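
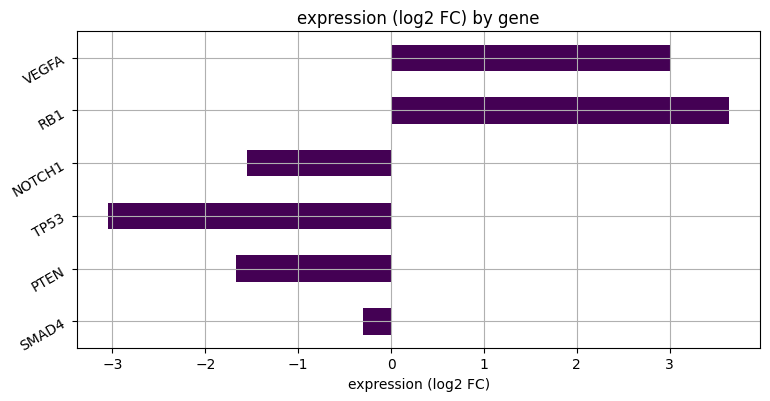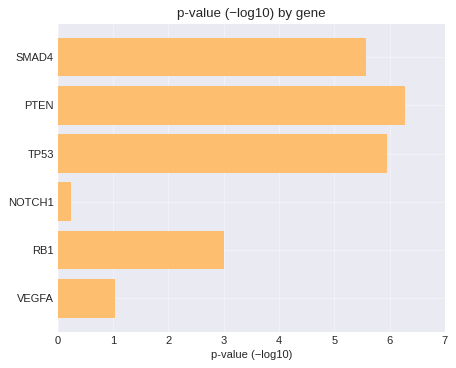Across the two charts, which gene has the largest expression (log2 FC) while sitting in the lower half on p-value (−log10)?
Chart 2 median p-value (−log10) ≈ 4; below-median genes: NOTCH1, RB1, VEGFA. Among those, RB1 has the highest expression (log2 FC) (≈ 3.5).

RB1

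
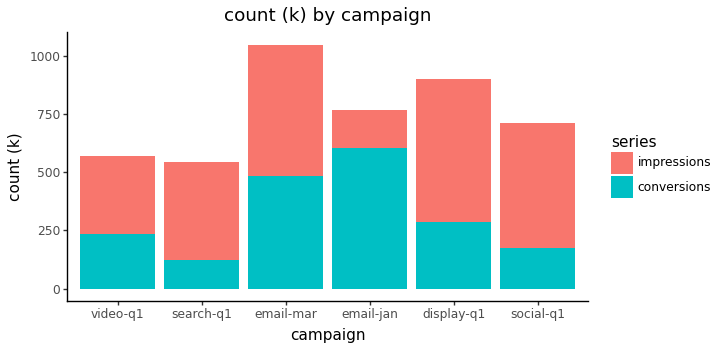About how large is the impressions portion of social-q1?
impressions top ≈ 700, bottom ≈ 200; segment ≈ 500.

≈ 500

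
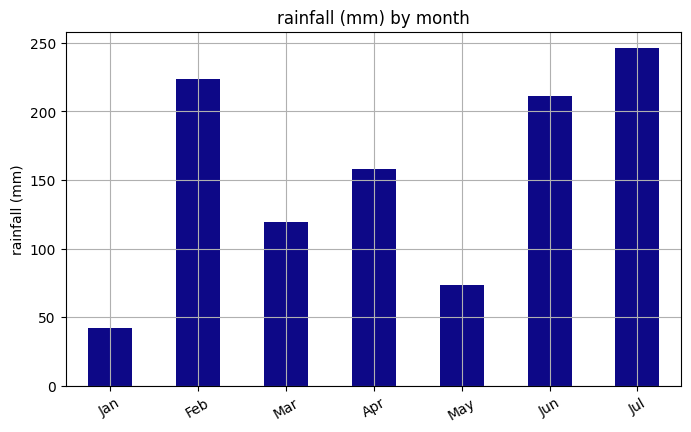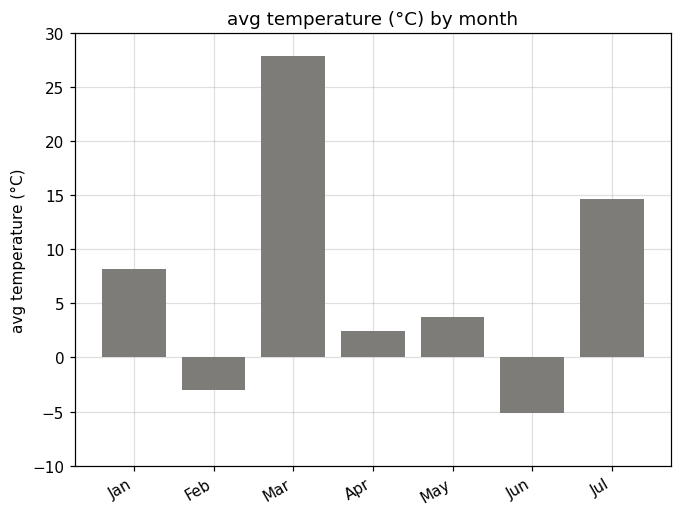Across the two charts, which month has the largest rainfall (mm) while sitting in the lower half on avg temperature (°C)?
Feb

Chart 2 median avg temperature (°C) ≈ 5; below-median months: Feb, Apr, Jun. Among those, Feb has the highest rainfall (mm) (≈ 225).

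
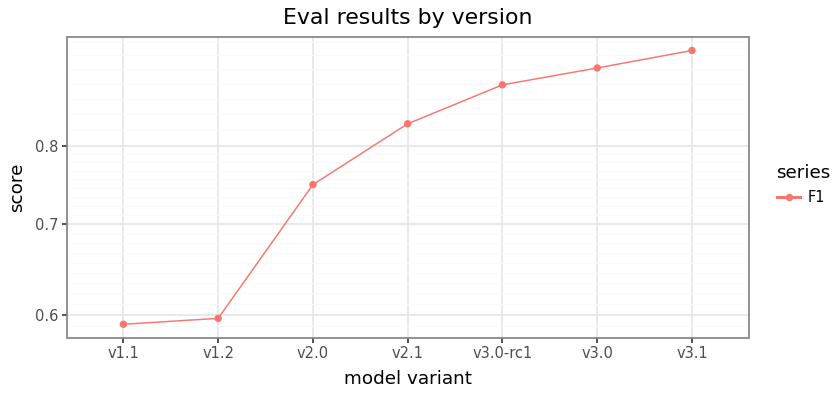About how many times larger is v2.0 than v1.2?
v2.0 ≈ 0.75, v1.2 ≈ 0.60; 0.75/0.60 ≈ 1.25.

≈ 1.25×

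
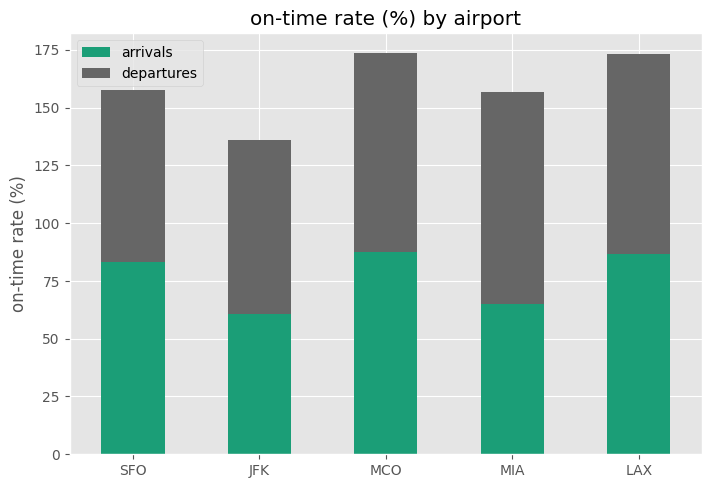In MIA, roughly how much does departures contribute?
departures top ≈ 160, bottom ≈ 60; segment ≈ 100.

≈ 100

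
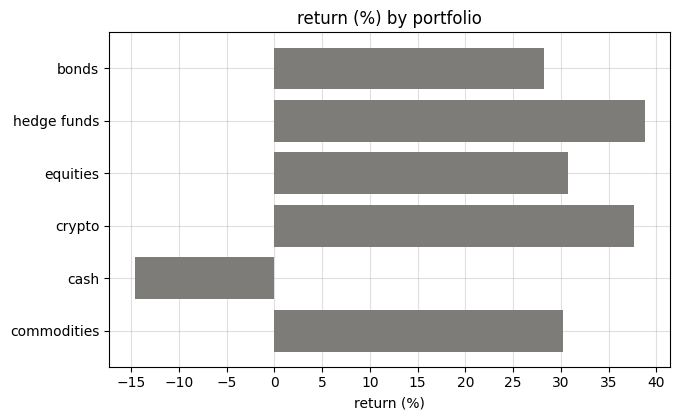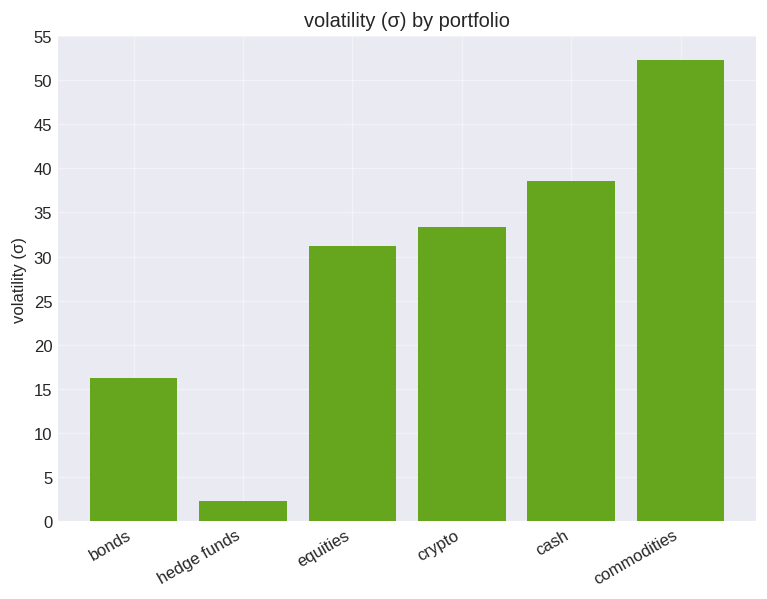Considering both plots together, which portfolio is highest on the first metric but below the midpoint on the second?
hedge funds

Chart 2 median volatility (σ) ≈ 30; below-median portfolios: bonds, hedge funds, equities. Among those, hedge funds has the highest return (%) (≈ 40).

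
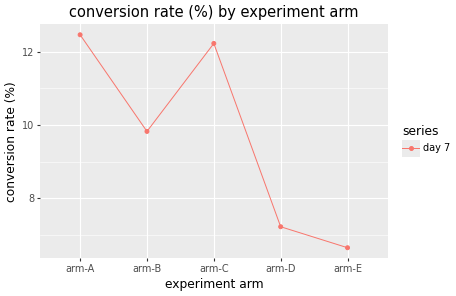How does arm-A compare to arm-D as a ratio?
≈ 1.79×

arm-A ≈ 12.5, arm-D ≈ 7.0; 12.5/7.0 ≈ 1.79.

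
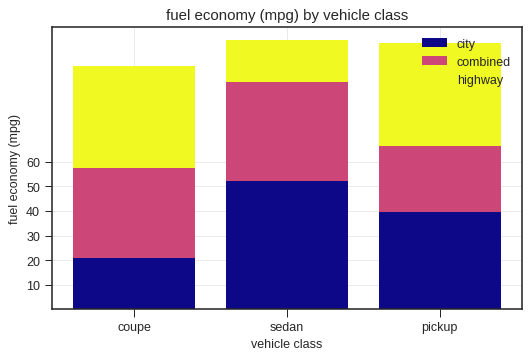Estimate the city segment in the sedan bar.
≈ 50

city top ≈ 50, bottom ≈ 0; segment ≈ 50.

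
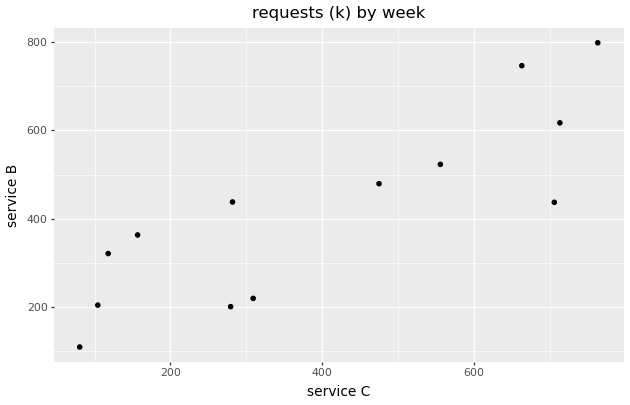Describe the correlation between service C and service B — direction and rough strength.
Points are positively correlated; strong (|r| ≈ 0.8).

positive, strong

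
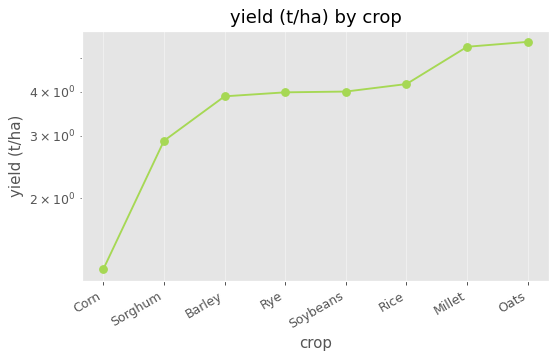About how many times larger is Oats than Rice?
Oats ≈ 5.5, Rice ≈ 4.0; 5.5/4.0 ≈ 1.38.

≈ 1.38×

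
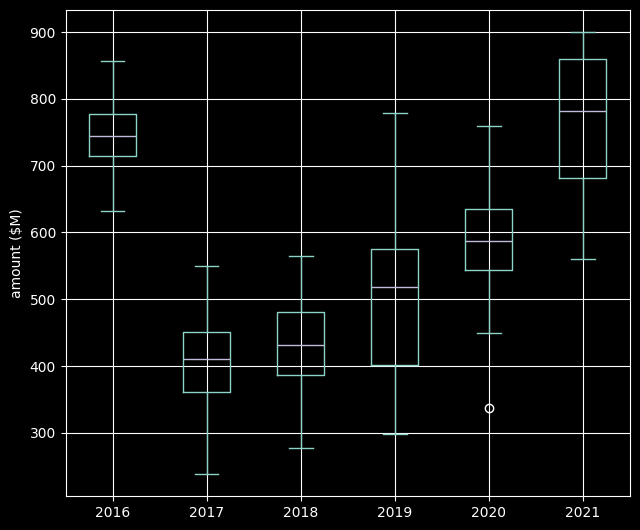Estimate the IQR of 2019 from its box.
Q3 ≈ 600, Q1 ≈ 400; IQR ≈ 200.

≈ 200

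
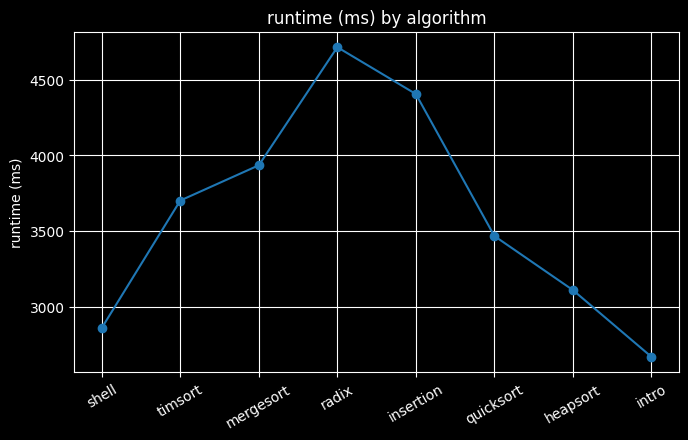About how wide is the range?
≈ 2200

Max radix ≈ 4800, min intro ≈ 2600; range ≈ 2200.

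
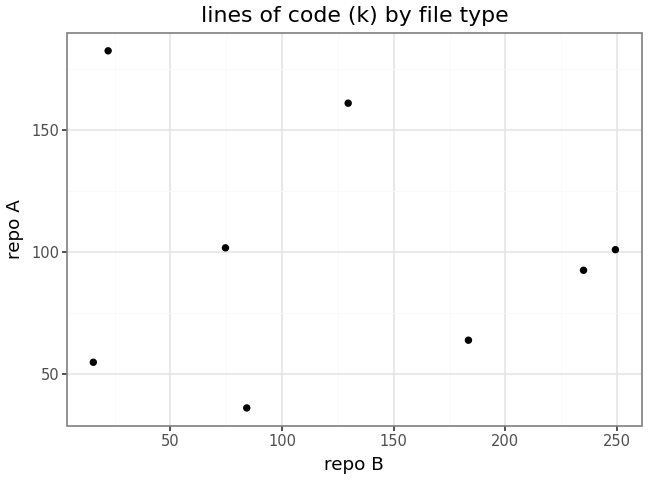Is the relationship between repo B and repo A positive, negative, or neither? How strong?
no clear correlation

Points are roughly uncorrelated; weak (|r| ≈ 0.1).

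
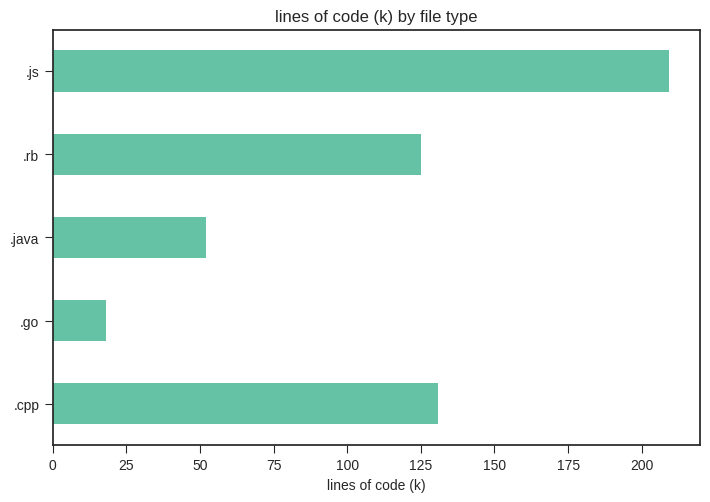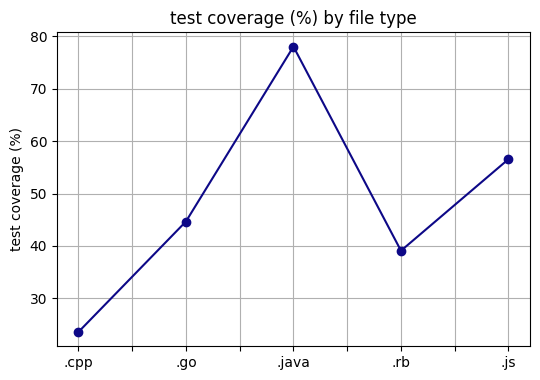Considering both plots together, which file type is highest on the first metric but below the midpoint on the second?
.cpp

Chart 2 median test coverage (%) ≈ 40; below-median file types: .cpp, .rb. Among those, .cpp has the highest lines of code (k) (≈ 140).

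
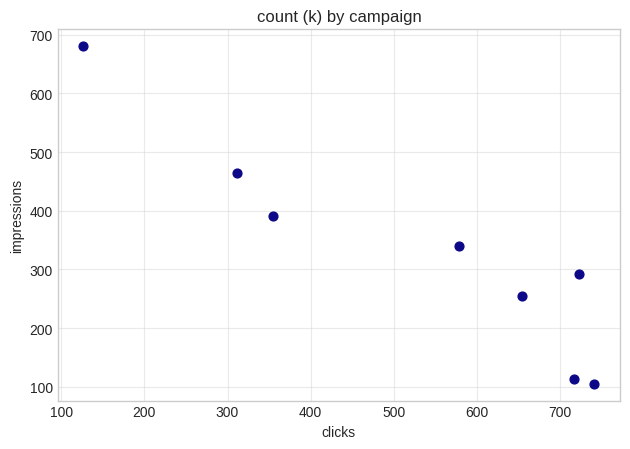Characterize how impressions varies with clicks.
negative, strong

Points are negatively correlated; strong (|r| ≈ 0.9).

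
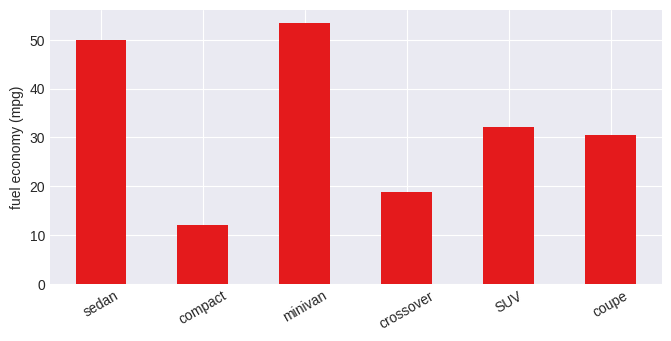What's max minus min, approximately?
≈ 45

Max minivan ≈ 55, min compact ≈ 10; range ≈ 45.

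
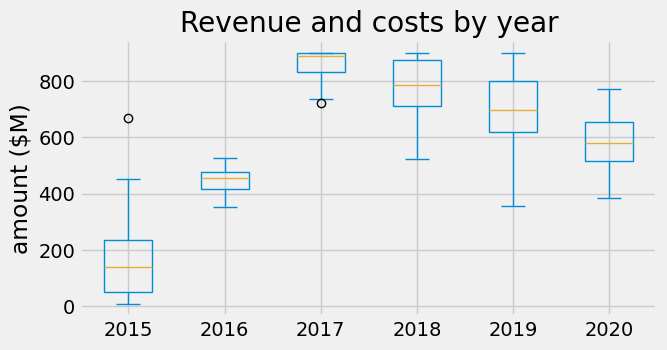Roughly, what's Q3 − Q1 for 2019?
Q3 ≈ 800, Q1 ≈ 600; IQR ≈ 200.

≈ 200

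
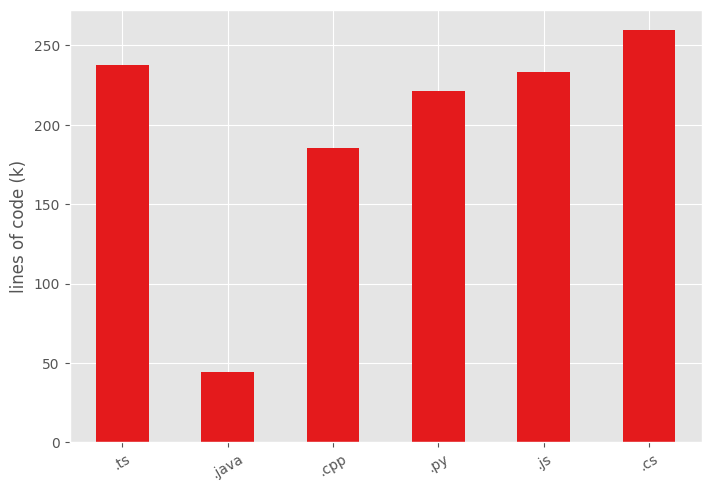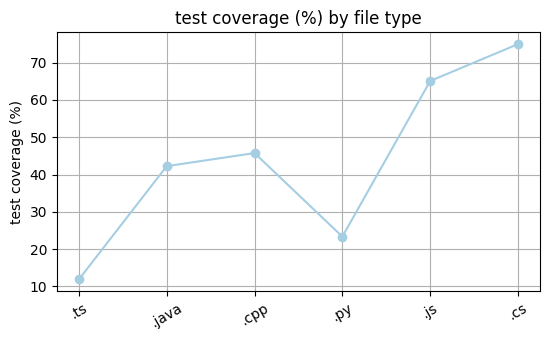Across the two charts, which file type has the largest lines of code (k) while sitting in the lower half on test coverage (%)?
Chart 2 median test coverage (%) ≈ 40; below-median file types: .ts, .java, .py. Among those, .ts has the highest lines of code (k) (≈ 250).

.ts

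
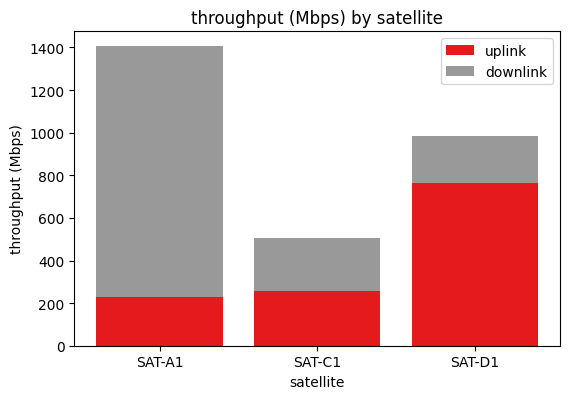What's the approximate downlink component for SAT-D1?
≈ 200

downlink top ≈ 1000, bottom ≈ 800; segment ≈ 200.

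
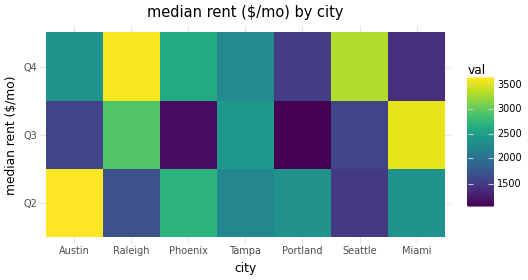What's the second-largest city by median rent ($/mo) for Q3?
Top 3 for Q3: Miami ≈ 3500, Raleigh ≈ 3000, Tampa ≈ 2500.

Raleigh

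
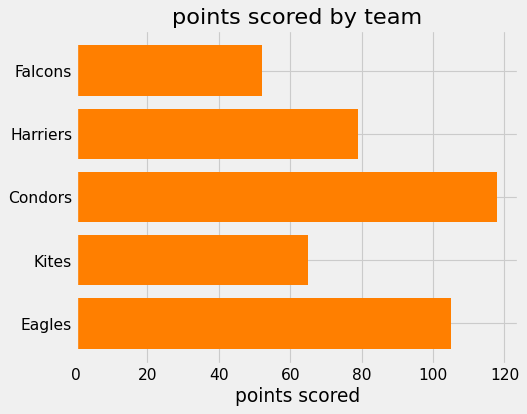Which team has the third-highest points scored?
Harriers

Top 4: Condors ≈ 120, Eagles ≈ 100, Harriers ≈ 80, Kites ≈ 60.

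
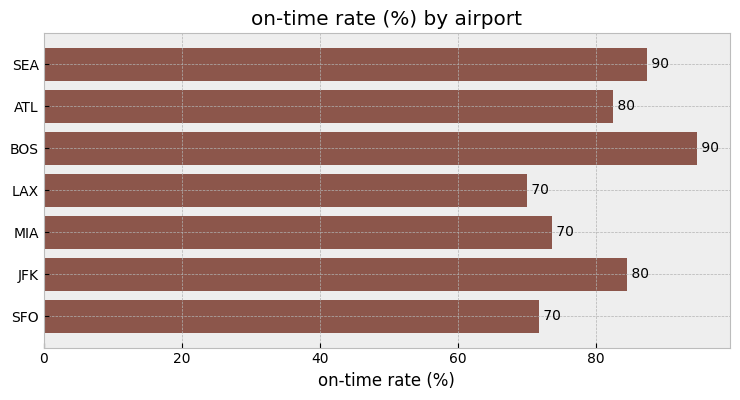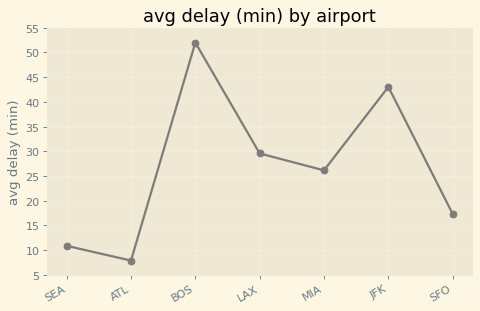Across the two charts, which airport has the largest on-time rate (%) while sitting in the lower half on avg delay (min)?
Chart 2 median avg delay (min) ≈ 25; below-median airports: SEA, ATL, SFO. Among those, SEA has the highest on-time rate (%) (≈ 90).

SEA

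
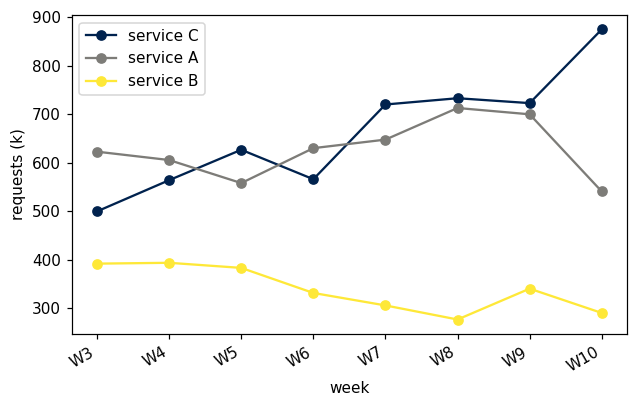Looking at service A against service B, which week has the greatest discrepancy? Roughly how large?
W8, ≈ 400 k

W8: service A ≈ 700, service B ≈ 300 → gap ≈ 400. Next-largest (W9) is only ≈ 350.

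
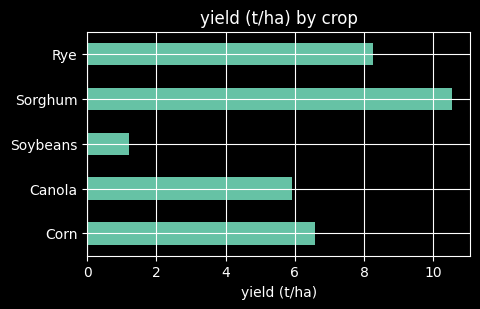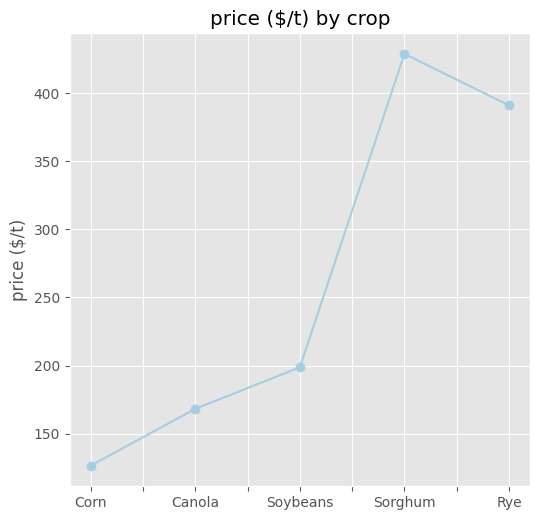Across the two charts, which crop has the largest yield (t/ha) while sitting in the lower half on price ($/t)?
Corn

Chart 2 median price ($/t) ≈ 200; below-median crops: Corn, Canola. Among those, Corn has the highest yield (t/ha) (≈ 7).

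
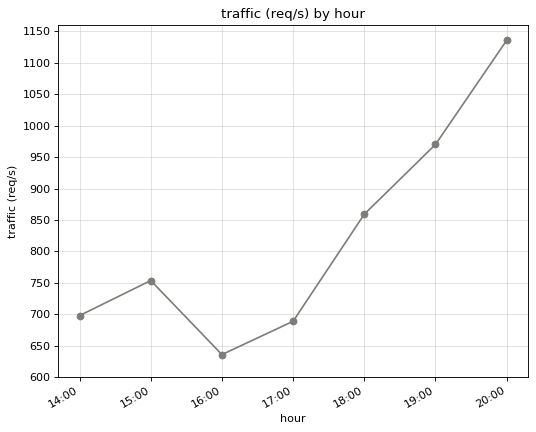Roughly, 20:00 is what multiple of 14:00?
≈ 1.64×

20:00 ≈ 1150, 14:00 ≈ 700; 1150/700 ≈ 1.64.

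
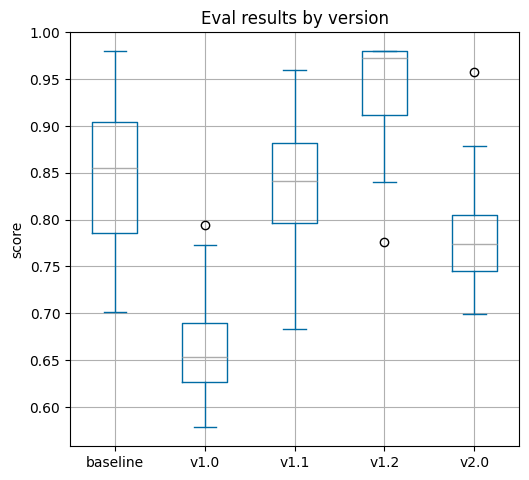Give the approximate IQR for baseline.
≈ 0.10

Q3 ≈ 0.90, Q1 ≈ 0.80; IQR ≈ 0.10.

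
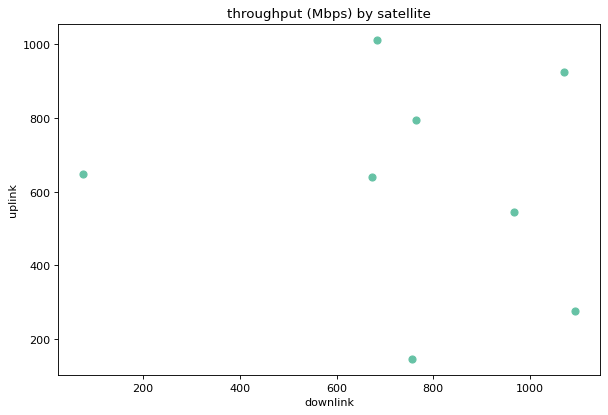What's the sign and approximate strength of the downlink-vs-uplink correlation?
Points are roughly uncorrelated; weak (|r| ≈ 0.1).

no clear correlation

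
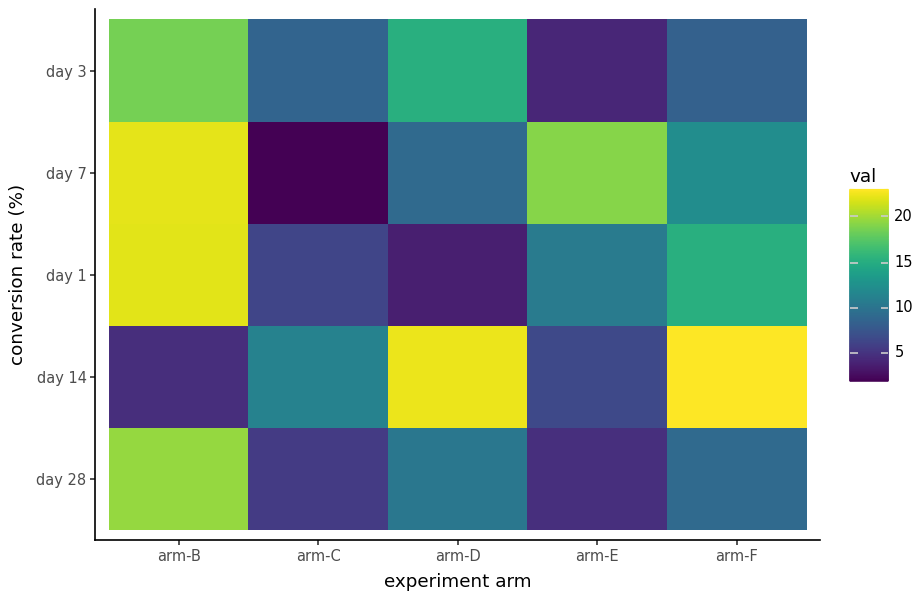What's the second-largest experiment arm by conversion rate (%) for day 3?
Top 3 for day 3: arm-B ≈ 18, arm-D ≈ 16, arm-C ≈ 8.

arm-D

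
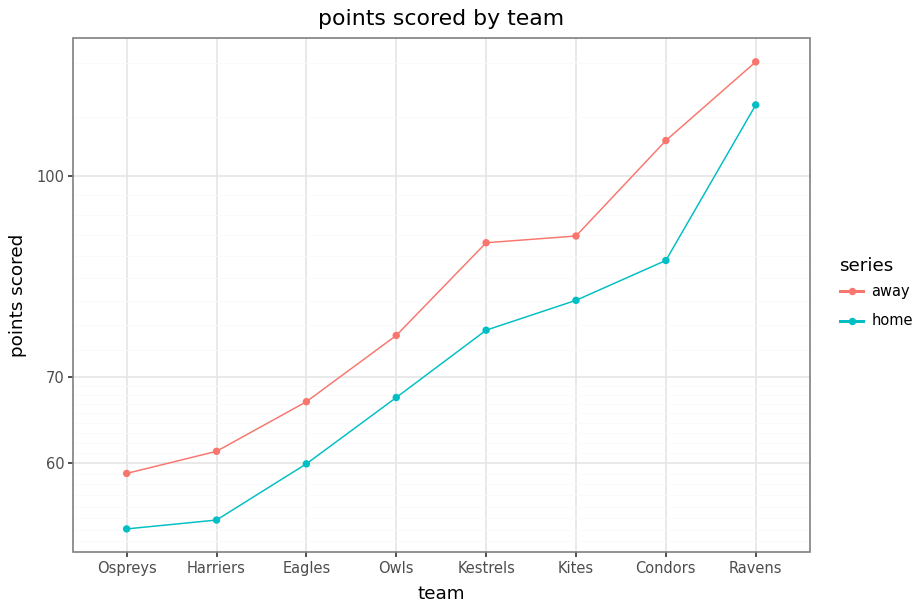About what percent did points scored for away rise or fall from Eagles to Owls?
≈ +14.3%

Eagles ≈ 70, Owls ≈ 80; (80 − 70) / 70 ≈ +14.3%.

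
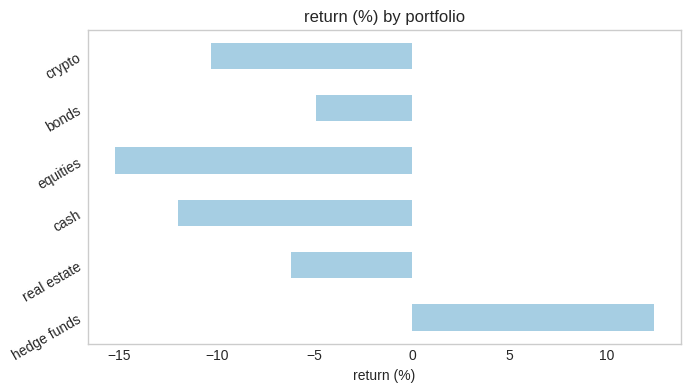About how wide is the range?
≈ 25

Max hedge funds ≈ 10, min equities ≈ -15; range ≈ 25.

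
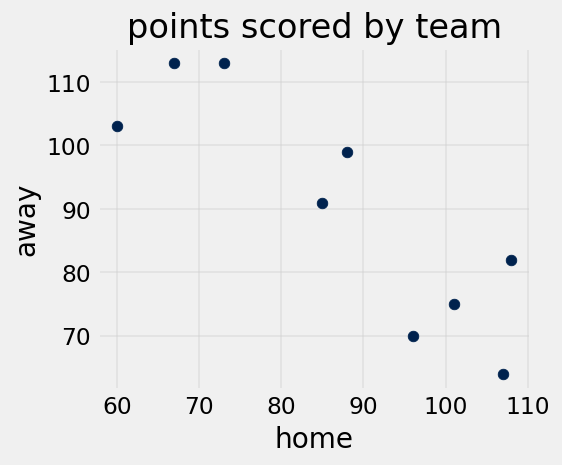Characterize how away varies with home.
negative, strong

Points are negatively correlated; strong (|r| ≈ 0.9).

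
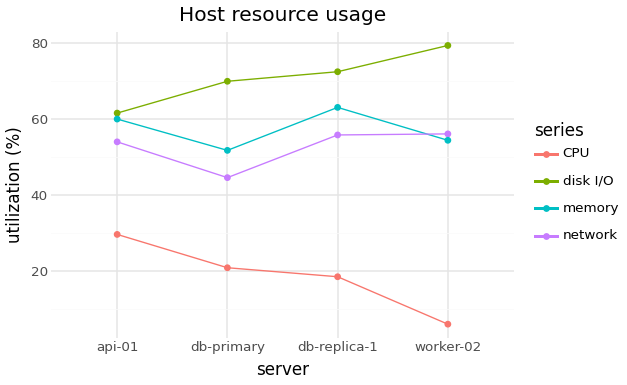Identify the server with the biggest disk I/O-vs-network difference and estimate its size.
db-primary, ≈ 30 %

db-primary: disk I/O ≈ 70, network ≈ 40 → gap ≈ 30. Next-largest (worker-02) is only ≈ 20.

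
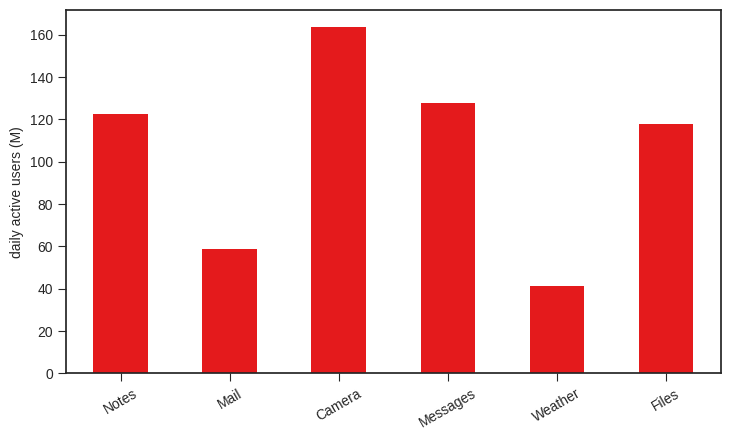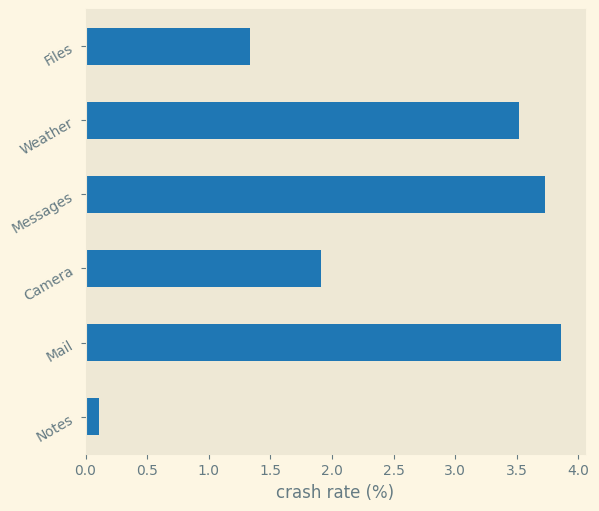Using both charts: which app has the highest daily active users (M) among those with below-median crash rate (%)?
Camera

Chart 2 median crash rate (%) ≈ 2.5; below-median apps: Notes, Camera, Files. Among those, Camera has the highest daily active users (M) (≈ 160).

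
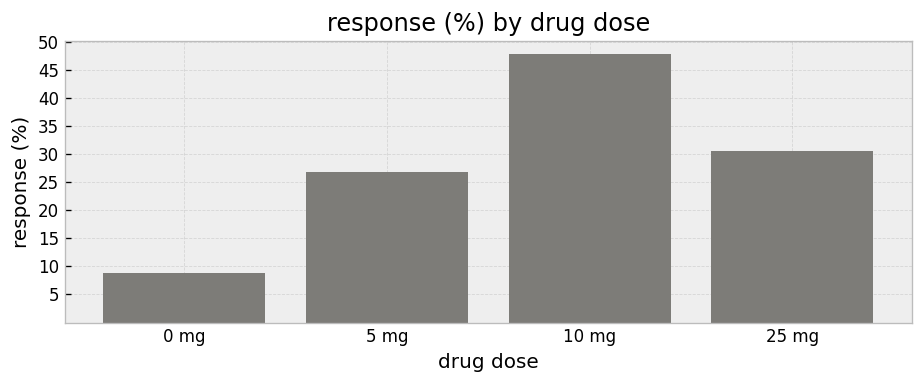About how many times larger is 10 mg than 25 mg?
10 mg ≈ 50, 25 mg ≈ 30; 50/30 ≈ 1.67.

≈ 1.67×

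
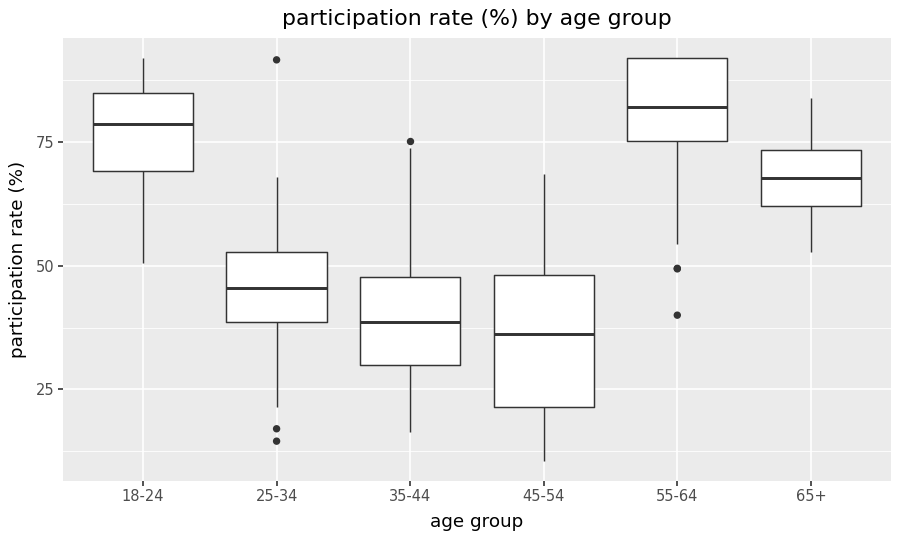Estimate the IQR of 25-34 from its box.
Q3 ≈ 55, Q1 ≈ 40; IQR ≈ 15.

≈ 15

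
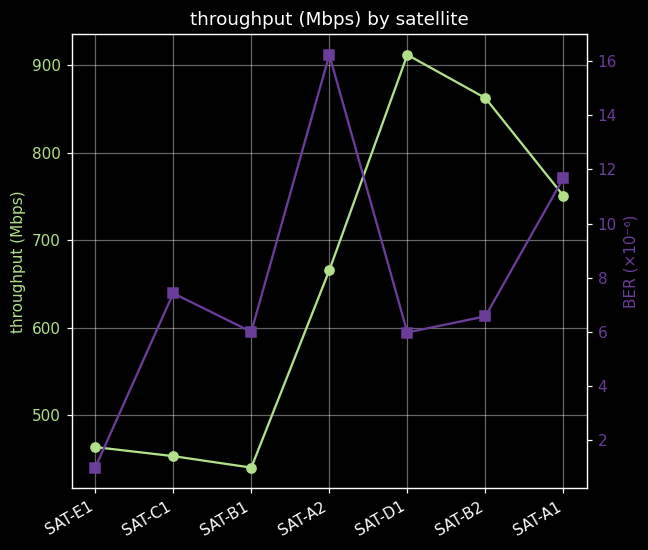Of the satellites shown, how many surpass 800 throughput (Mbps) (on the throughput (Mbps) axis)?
2

Above 800: SAT-D1, SAT-B2.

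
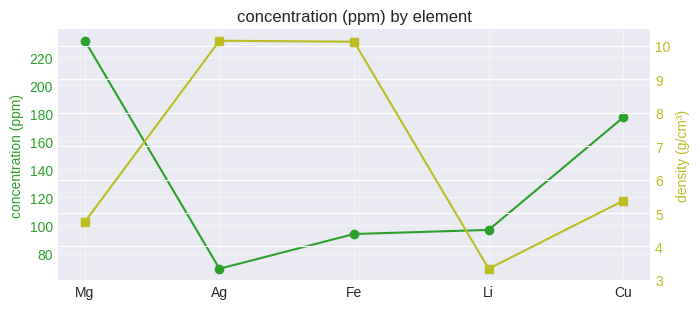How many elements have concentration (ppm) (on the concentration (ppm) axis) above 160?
Above 160: Mg, Cu.

2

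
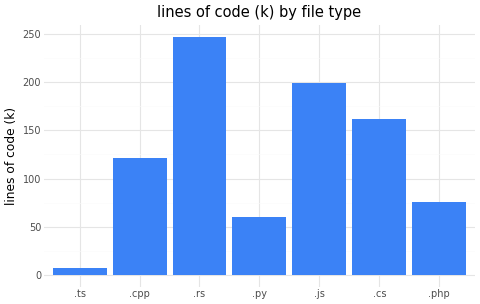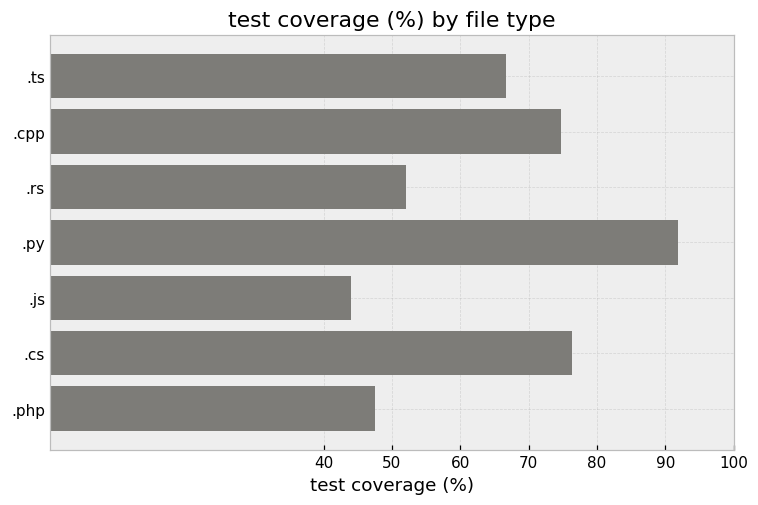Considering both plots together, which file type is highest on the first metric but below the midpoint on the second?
Chart 2 median test coverage (%) ≈ 70; below-median file types: .rs, .js, .php. Among those, .rs has the highest lines of code (k) (≈ 250).

.rs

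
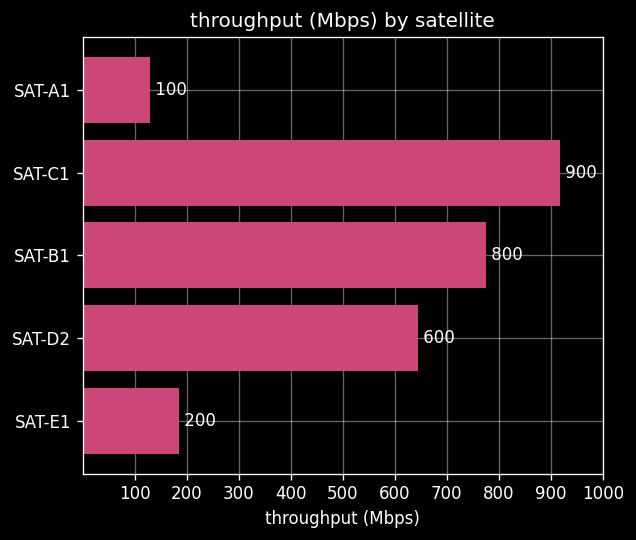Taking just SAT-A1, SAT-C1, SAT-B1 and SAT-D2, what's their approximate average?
(100 + 900 + 800 + 600) / 4 ≈ 600.

≈ 600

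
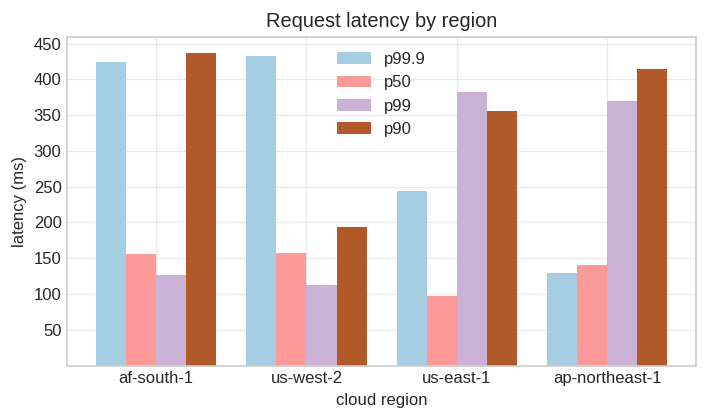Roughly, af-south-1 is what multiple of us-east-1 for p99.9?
af-south-1 ≈ 400, us-east-1 ≈ 250; 400/250 ≈ 1.6.

≈ 1.6×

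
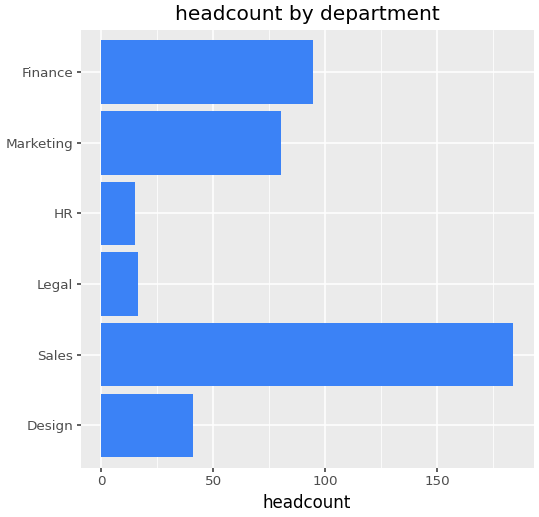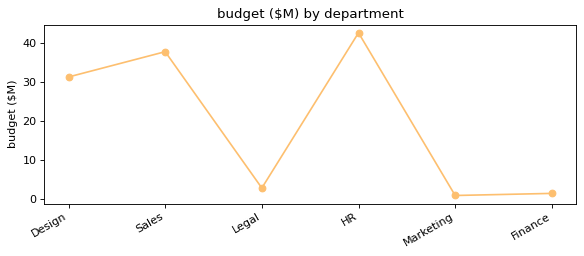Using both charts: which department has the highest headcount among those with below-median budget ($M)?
Chart 2 median budget ($M) ≈ 15; below-median departments: Legal, Marketing, Finance. Among those, Finance has the highest headcount (≈ 100).

Finance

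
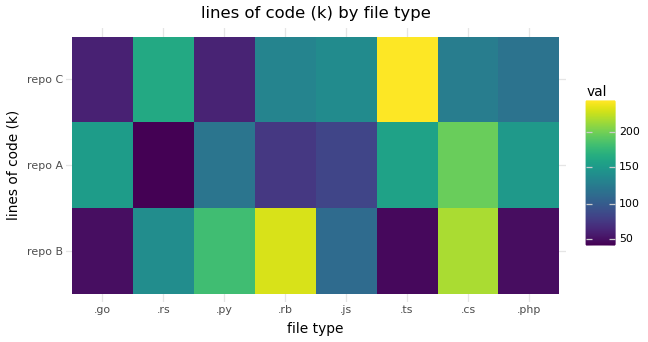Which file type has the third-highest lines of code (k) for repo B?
.py

Top 4 for repo B: .rb ≈ 240, .cs ≈ 220, .py ≈ 180, .rs ≈ 140.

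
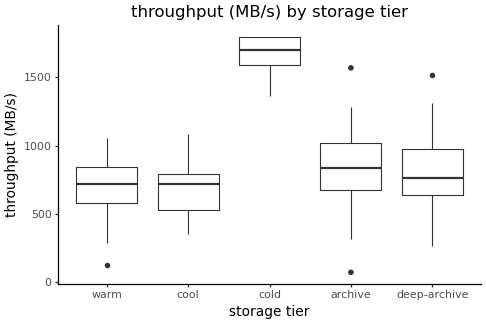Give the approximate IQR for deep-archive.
≈ 400

Q3 ≈ 1000, Q1 ≈ 600; IQR ≈ 400.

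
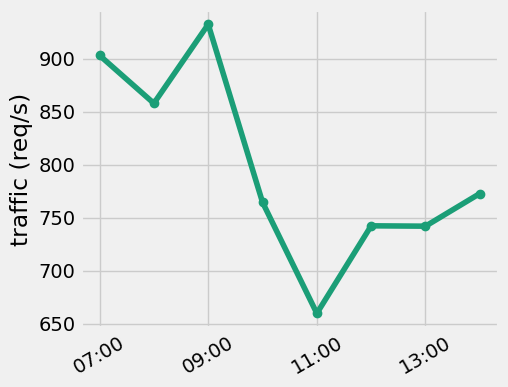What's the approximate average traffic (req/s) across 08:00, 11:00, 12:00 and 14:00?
(850 + 650 + 750 + 775) / 4 ≈ 756.

≈ 756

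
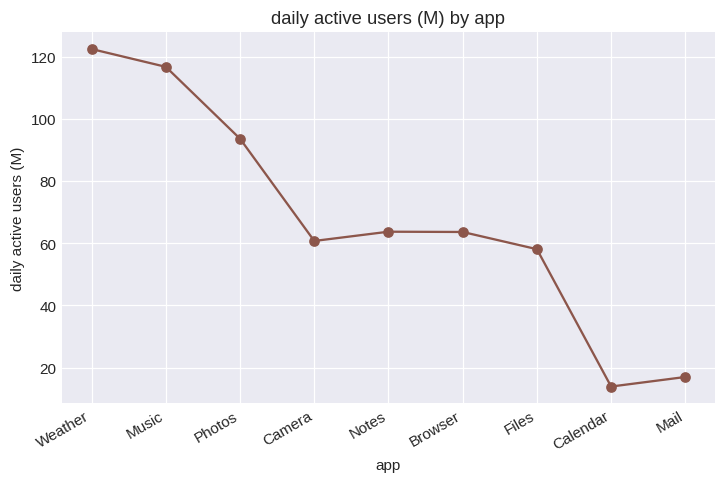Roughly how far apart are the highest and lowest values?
Max Weather ≈ 120, min Calendar ≈ 10; range ≈ 110.

≈ 110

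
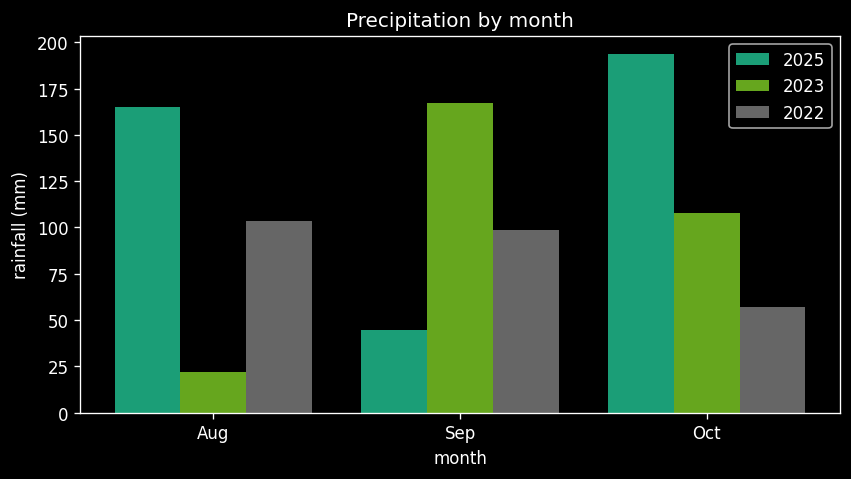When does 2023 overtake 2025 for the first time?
Aug: 2023 ≈ 20 vs 2025 ≈ 160 (not yet); Sep: 2023 ≈ 160 vs 2025 ≈ 40 (first crossover).

Sep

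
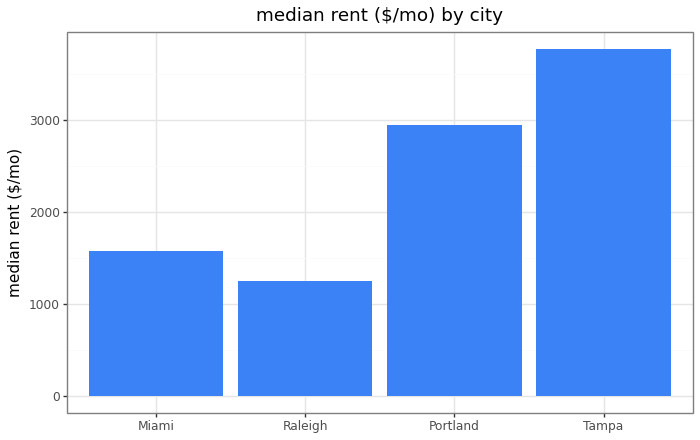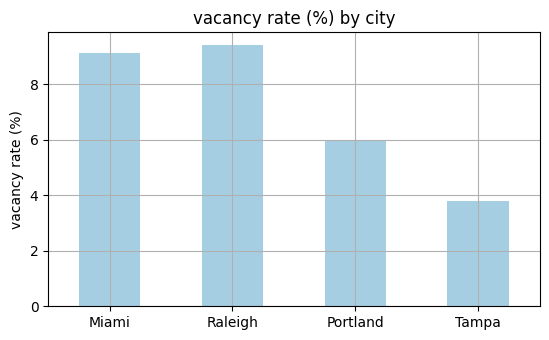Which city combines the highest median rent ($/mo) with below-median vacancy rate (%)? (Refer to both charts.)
Tampa

Chart 2 median vacancy rate (%) ≈ 8; below-median cities: Portland, Tampa. Among those, Tampa has the highest median rent ($/mo) (≈ 4000).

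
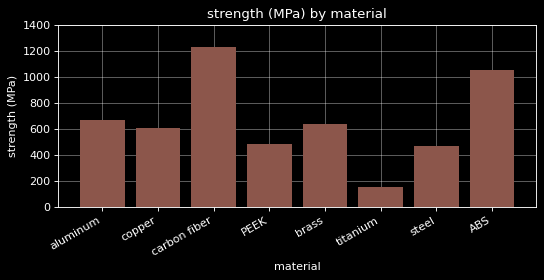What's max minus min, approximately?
≈ 1000

Max carbon fiber ≈ 1200, min titanium ≈ 200; range ≈ 1000.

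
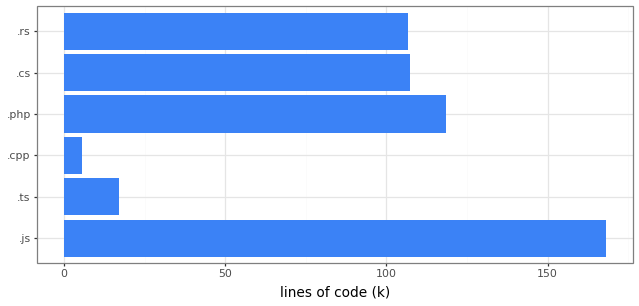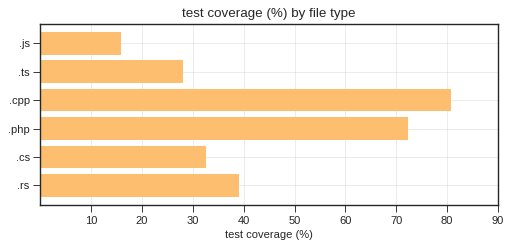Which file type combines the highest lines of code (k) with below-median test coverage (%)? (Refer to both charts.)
.js

Chart 2 median test coverage (%) ≈ 40; below-median file types: .js, .ts, .cs. Among those, .js has the highest lines of code (k) (≈ 160).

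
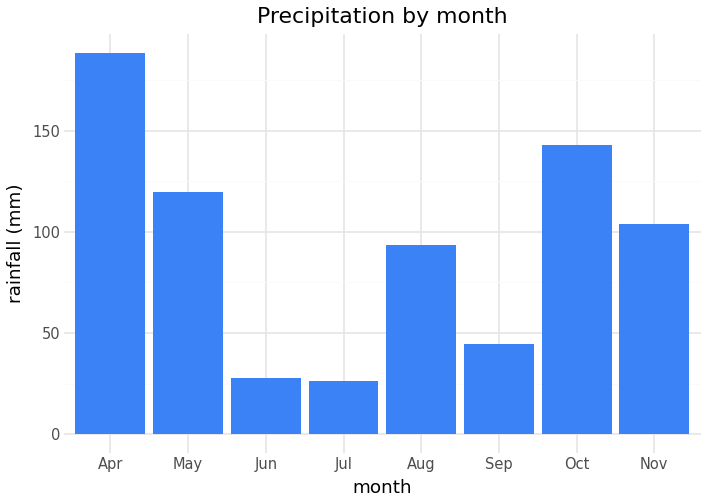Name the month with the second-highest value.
Top 3: Apr ≈ 180, Oct ≈ 140, May ≈ 120.

Oct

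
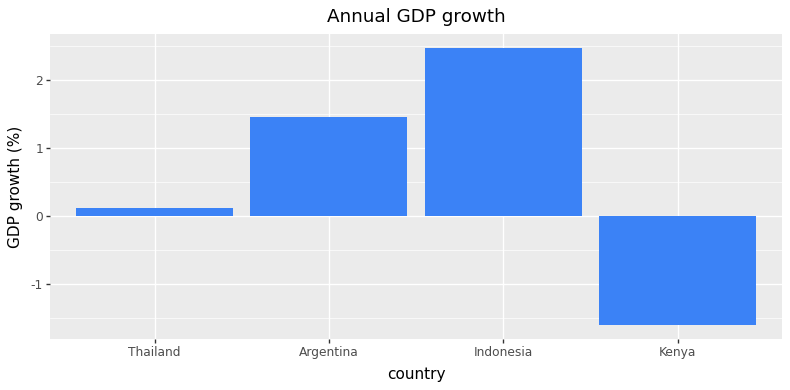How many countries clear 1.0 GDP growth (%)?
2

Above 1.0: Argentina, Indonesia.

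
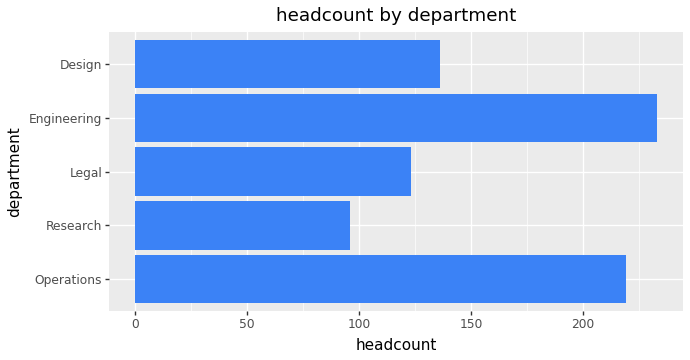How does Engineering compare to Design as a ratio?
≈ 1.71×

Engineering ≈ 240, Design ≈ 140; 240/140 ≈ 1.71.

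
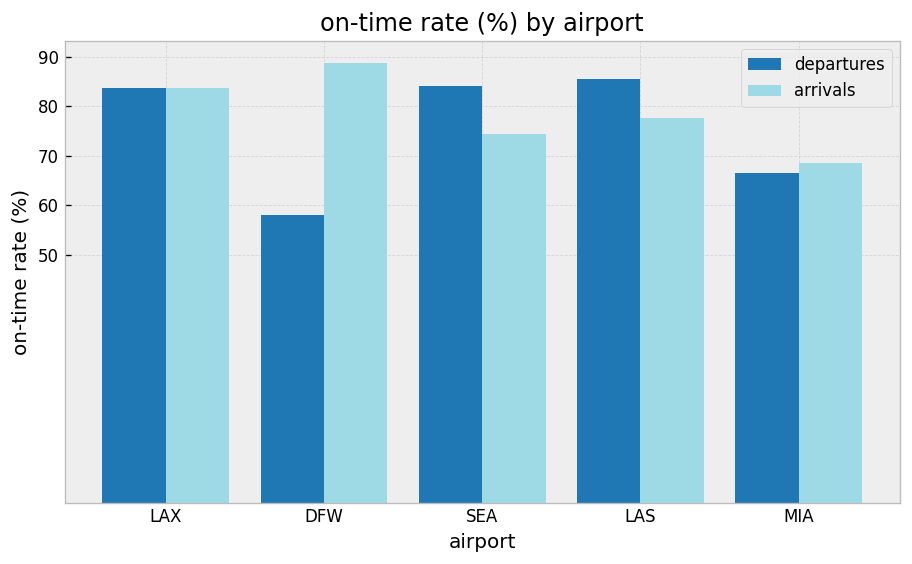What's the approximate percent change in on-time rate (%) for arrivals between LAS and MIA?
LAS ≈ 80, MIA ≈ 70; (70 − 80) / 80 ≈ -12.5%.

≈ -12.5%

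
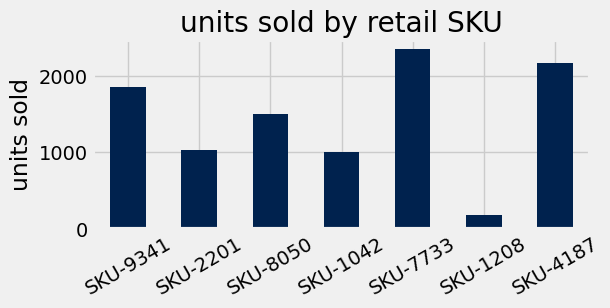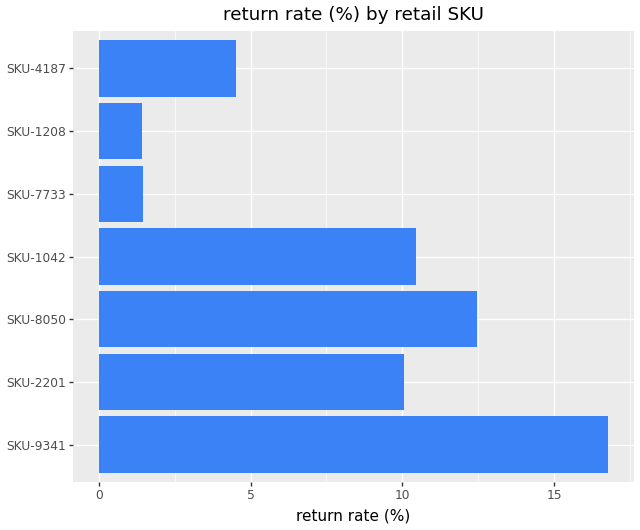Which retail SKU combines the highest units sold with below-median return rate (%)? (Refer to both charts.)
SKU-7733

Chart 2 median return rate (%) ≈ 10; below-median retail SKUs: SKU-7733, SKU-1208, SKU-4187. Among those, SKU-7733 has the highest units sold (≈ 2500).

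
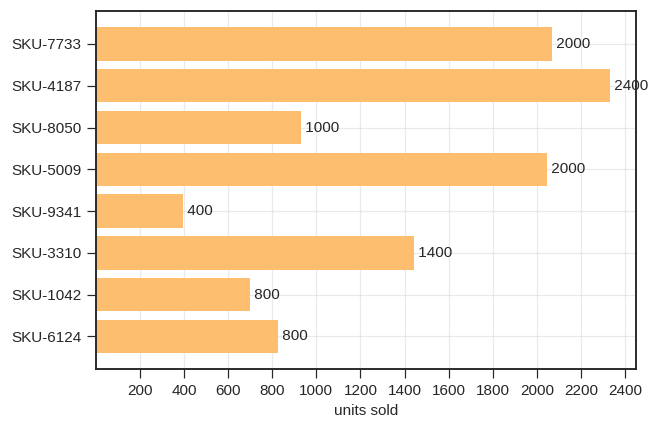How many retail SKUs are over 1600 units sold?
3

Above 1600: SKU-7733, SKU-4187, SKU-5009.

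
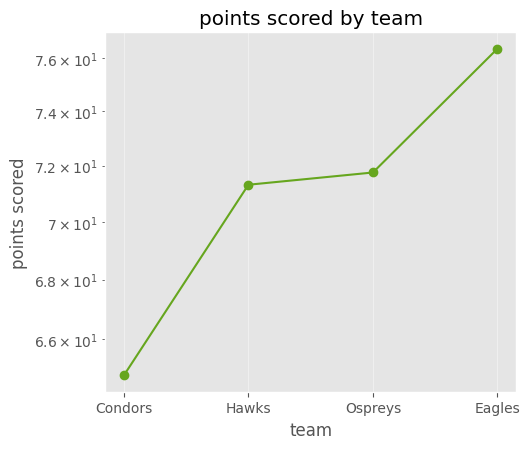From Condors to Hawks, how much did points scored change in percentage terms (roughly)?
≈ +9.2%

Condors ≈ 65, Hawks ≈ 71; (71 − 65) / 65 ≈ +9.2%.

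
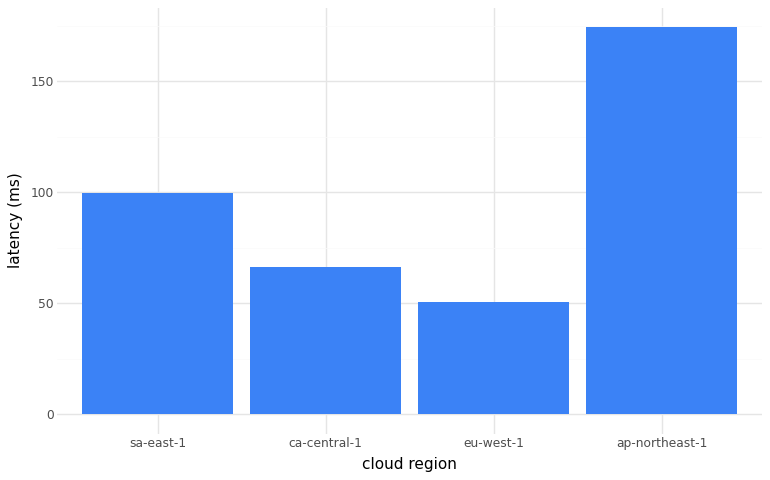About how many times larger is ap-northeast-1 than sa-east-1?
ap-northeast-1 ≈ 180, sa-east-1 ≈ 100; 180/100 ≈ 1.8.

≈ 1.8×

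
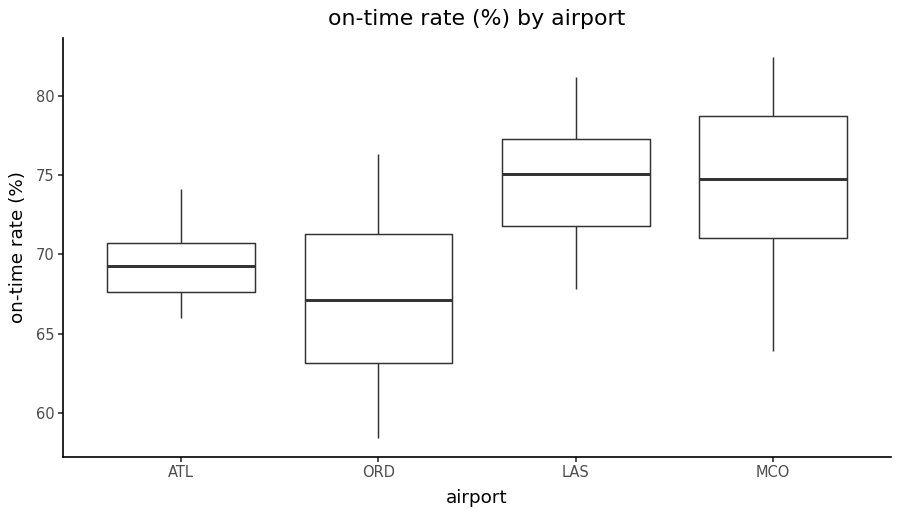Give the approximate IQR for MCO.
Q3 ≈ 79, Q1 ≈ 71; IQR ≈ 8.

≈ 8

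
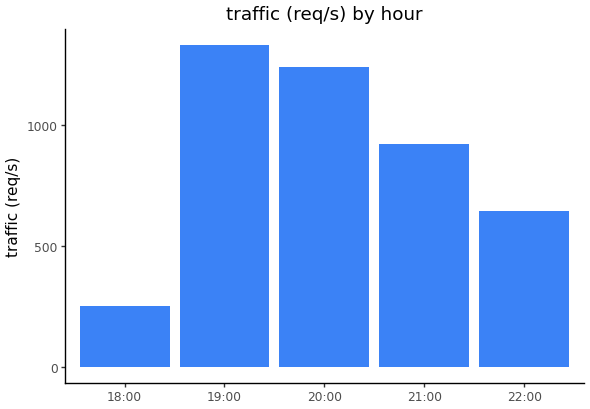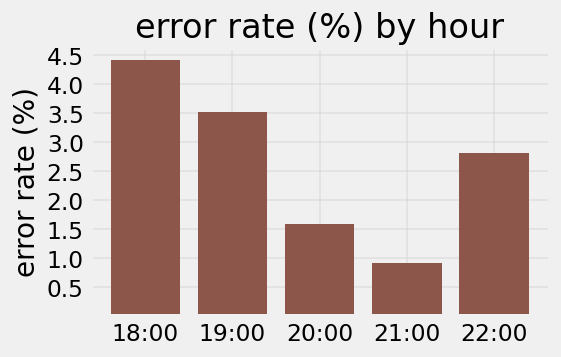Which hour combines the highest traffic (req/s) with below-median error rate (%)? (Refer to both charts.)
Chart 2 median error rate (%) ≈ 3; below-median hours: 20:00, 21:00. Among those, 20:00 has the highest traffic (req/s) (≈ 1200).

20:00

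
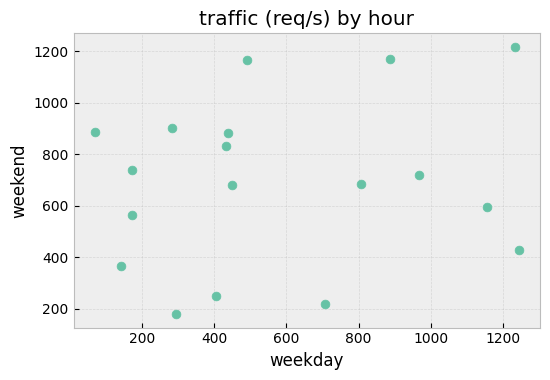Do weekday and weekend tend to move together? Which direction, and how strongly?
Points are roughly uncorrelated; weak (|r| ≈ 0.2).

no clear correlation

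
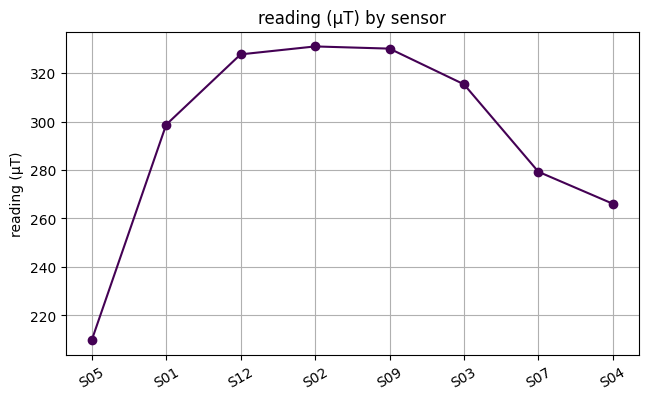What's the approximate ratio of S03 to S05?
S03 ≈ 320, S05 ≈ 200; 320/200 ≈ 1.6.

≈ 1.6×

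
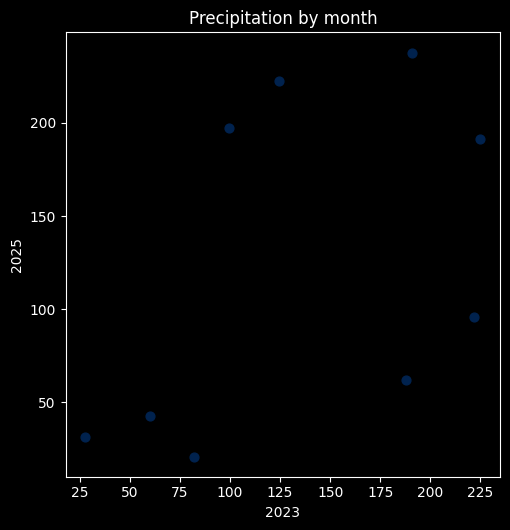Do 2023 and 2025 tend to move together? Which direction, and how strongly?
Points are positively correlated; moderate (|r| ≈ 0.5).

positive, moderate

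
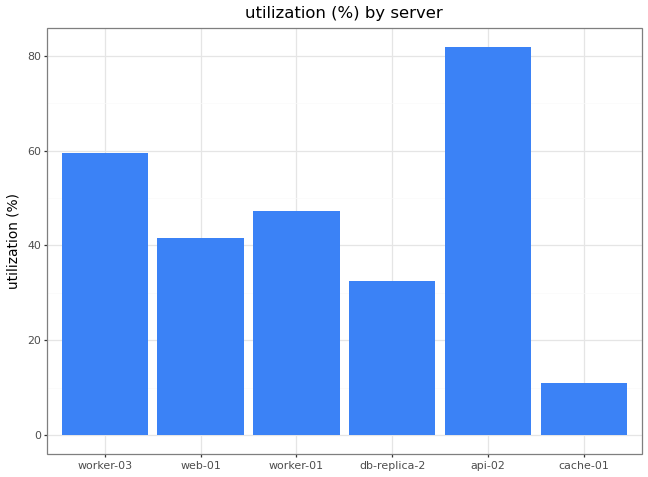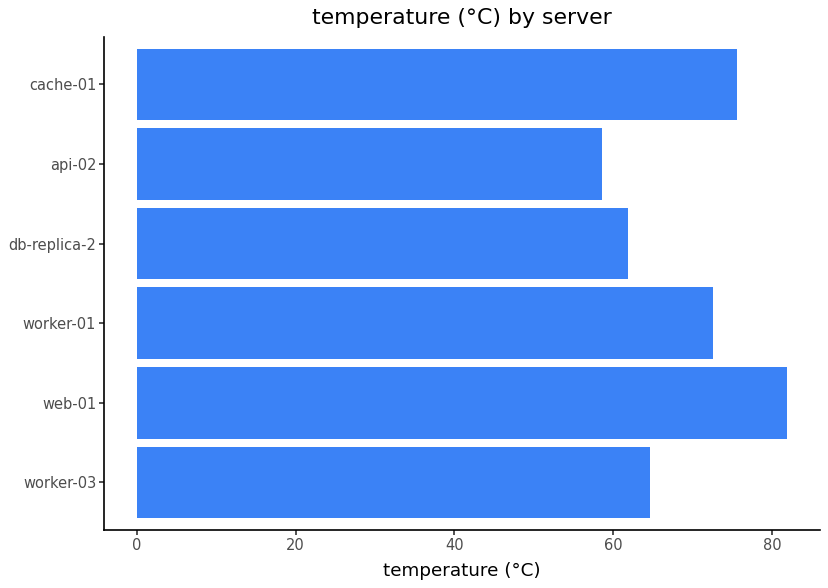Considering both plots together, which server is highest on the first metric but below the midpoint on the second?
api-02

Chart 2 median temperature (°C) ≈ 70; below-median servers: worker-03, db-replica-2, api-02. Among those, api-02 has the highest utilization (%) (≈ 80).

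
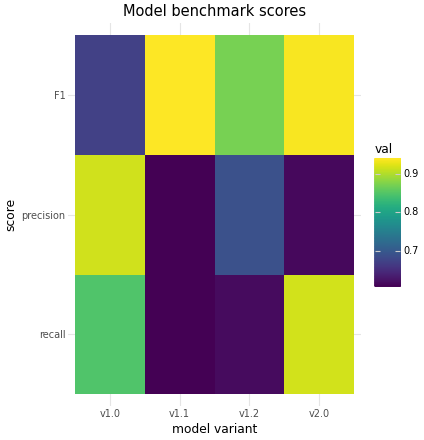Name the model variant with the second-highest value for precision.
v1.2

Top 3 for precision: v1.0 ≈ 0.90, v1.2 ≈ 0.70, v2.0 ≈ 0.60.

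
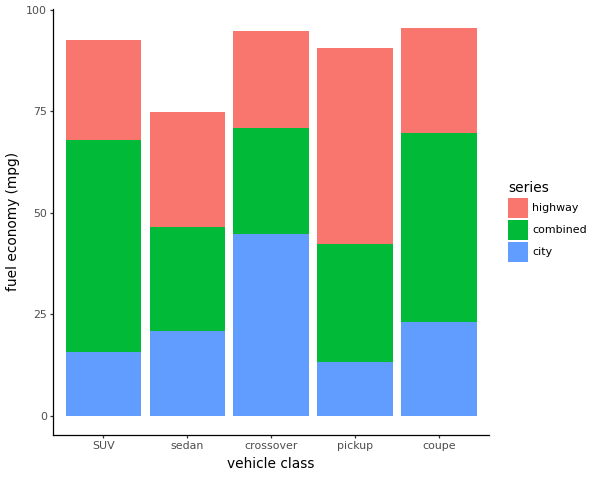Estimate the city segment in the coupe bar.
≈ 20

city top ≈ 20, bottom ≈ 0; segment ≈ 20.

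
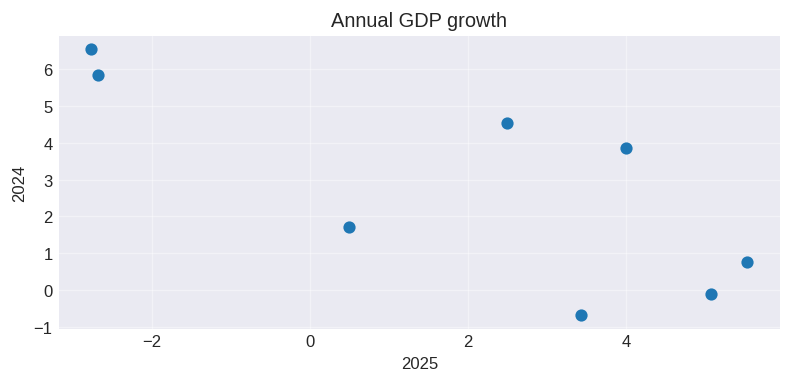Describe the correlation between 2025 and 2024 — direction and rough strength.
Points are negatively correlated; strong (|r| ≈ 0.8).

negative, strong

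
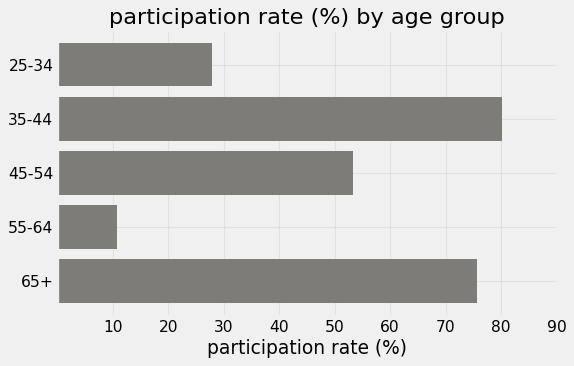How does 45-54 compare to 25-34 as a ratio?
≈ 1.67×

45-54 ≈ 50, 25-34 ≈ 30; 50/30 ≈ 1.67.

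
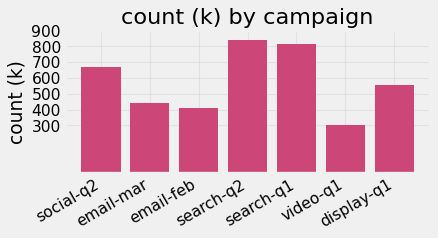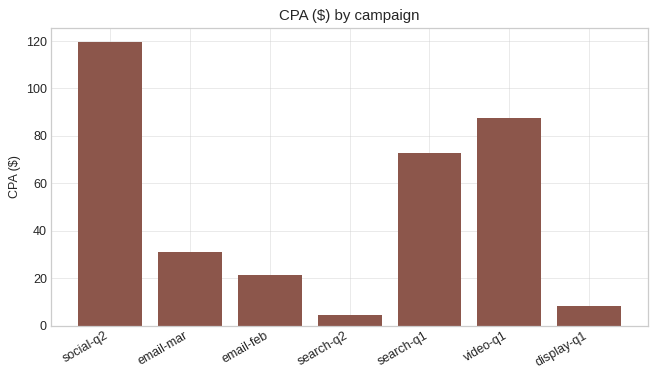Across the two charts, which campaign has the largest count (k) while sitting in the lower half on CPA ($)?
search-q2

Chart 2 median CPA ($) ≈ 40; below-median campaigns: email-feb, search-q2, display-q1. Among those, search-q2 has the highest count (k) (≈ 800).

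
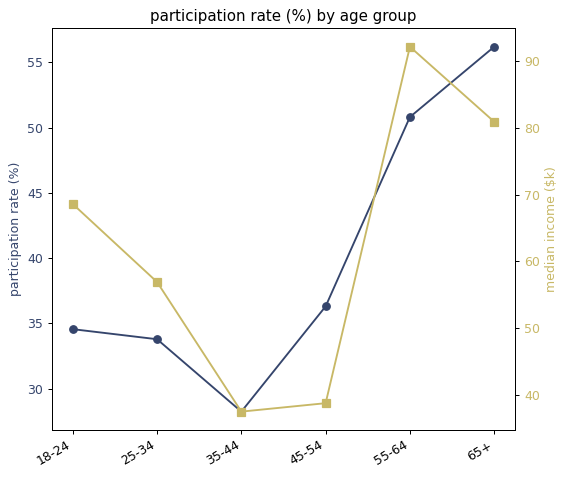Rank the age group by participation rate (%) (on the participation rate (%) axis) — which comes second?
Top 3 (on the participation rate (%) axis): 65+ ≈ 55, 55-64 ≈ 50, 45-54 ≈ 35.

55-64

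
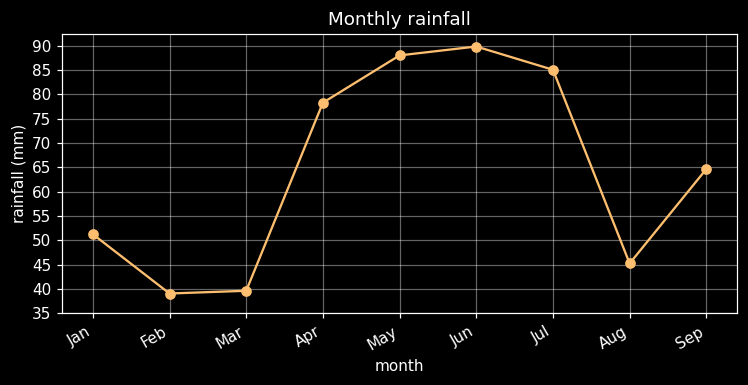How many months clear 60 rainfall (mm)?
Above 60: Apr, May, Jun, Jul, Sep.

5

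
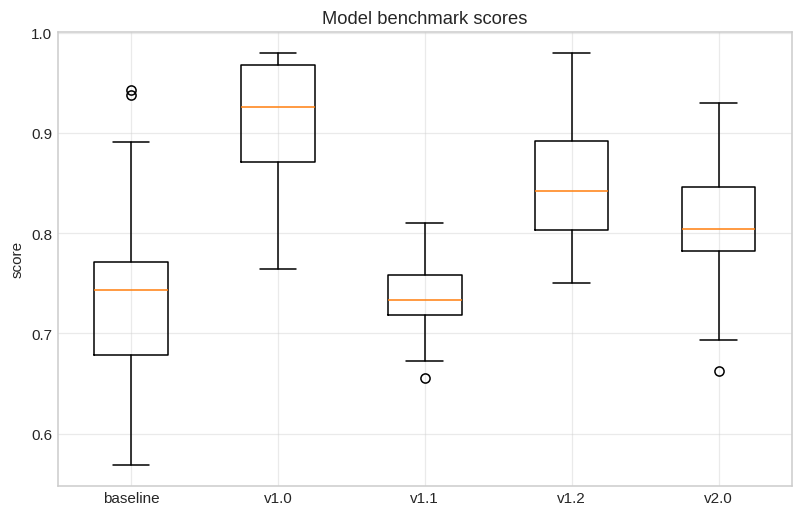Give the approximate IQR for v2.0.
Q3 ≈ 0.84, Q1 ≈ 0.78; IQR ≈ 0.06.

≈ 0.06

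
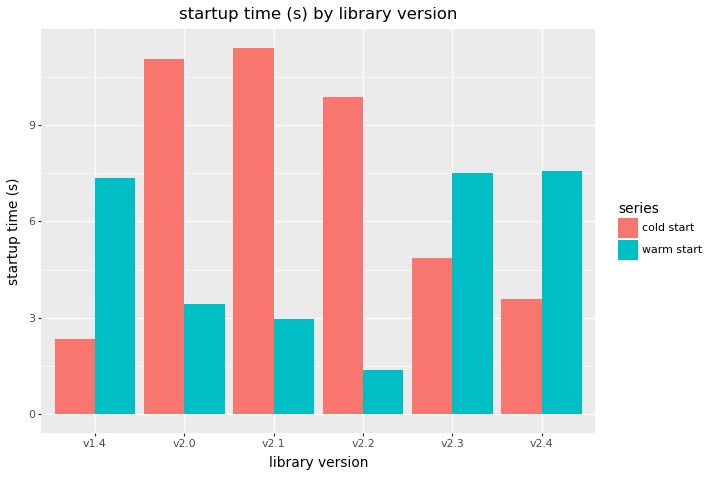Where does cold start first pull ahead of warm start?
v2.0

v1.4: cold start ≈ 2 vs warm start ≈ 7 (not yet); v2.0: cold start ≈ 11 vs warm start ≈ 3 (first crossover).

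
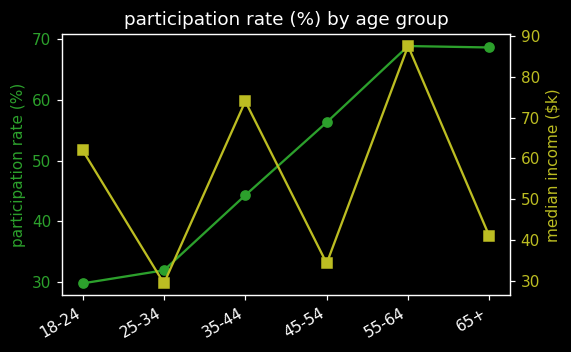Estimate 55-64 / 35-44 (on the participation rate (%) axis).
≈ 1.56×

55-64 ≈ 70, 35-44 ≈ 45; 70/45 ≈ 1.56.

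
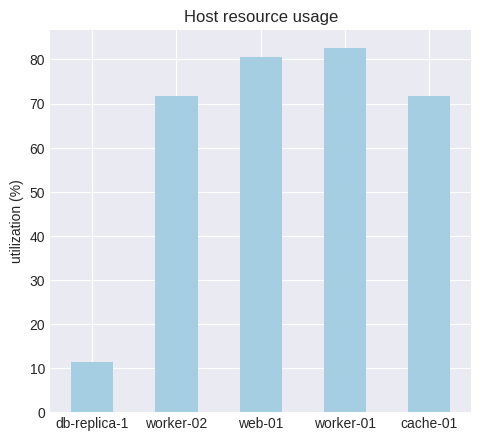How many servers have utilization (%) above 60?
Above 60: worker-02, web-01, worker-01, cache-01.

4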